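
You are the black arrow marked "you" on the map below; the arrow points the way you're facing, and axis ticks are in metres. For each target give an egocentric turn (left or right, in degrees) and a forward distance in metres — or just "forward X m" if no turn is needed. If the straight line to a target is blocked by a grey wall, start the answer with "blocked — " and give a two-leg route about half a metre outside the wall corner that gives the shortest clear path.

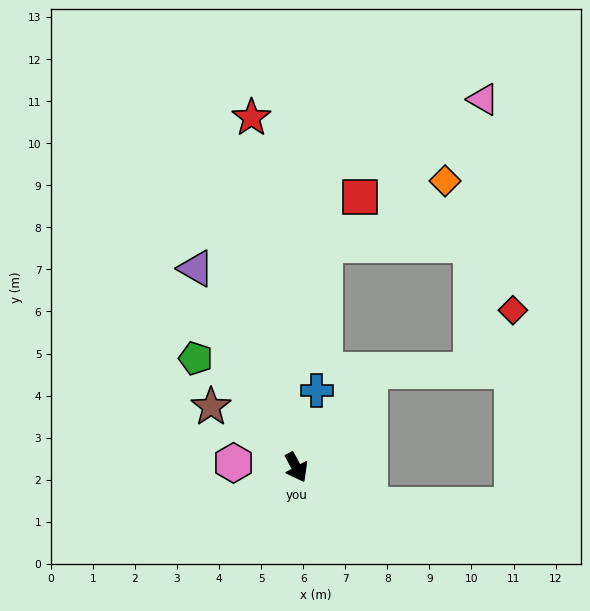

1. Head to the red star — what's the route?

turn left 159°, forward 8.4 m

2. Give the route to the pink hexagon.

turn right 122°, forward 1.5 m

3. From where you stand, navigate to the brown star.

turn right 154°, forward 2.5 m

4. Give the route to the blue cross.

turn left 137°, forward 1.9 m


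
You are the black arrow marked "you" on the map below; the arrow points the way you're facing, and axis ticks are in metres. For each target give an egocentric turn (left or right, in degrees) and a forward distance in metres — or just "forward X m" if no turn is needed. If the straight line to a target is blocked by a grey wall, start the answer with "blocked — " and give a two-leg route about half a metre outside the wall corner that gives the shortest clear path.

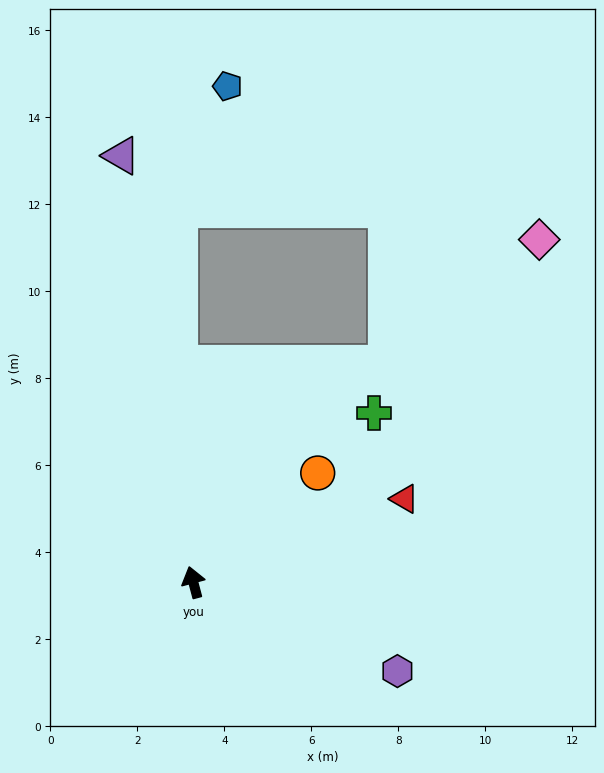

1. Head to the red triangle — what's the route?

turn right 83°, forward 5.2 m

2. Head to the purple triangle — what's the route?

turn right 5°, forward 9.9 m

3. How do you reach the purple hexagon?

turn right 128°, forward 5.1 m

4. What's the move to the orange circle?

turn right 64°, forward 3.8 m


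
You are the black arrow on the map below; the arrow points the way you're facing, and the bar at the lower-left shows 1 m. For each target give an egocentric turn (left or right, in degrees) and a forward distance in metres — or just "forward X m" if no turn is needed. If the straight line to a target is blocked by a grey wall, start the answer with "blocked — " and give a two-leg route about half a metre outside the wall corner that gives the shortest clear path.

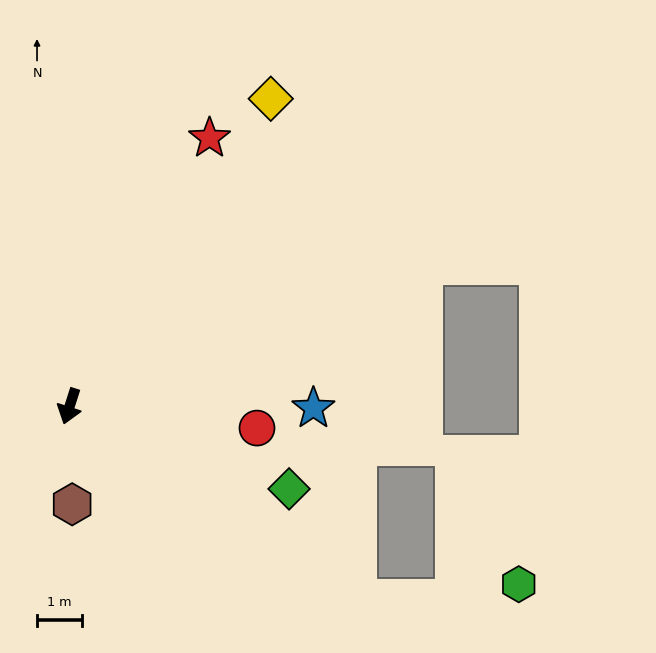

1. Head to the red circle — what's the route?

turn left 101°, forward 4.2 m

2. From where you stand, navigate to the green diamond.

turn left 87°, forward 5.2 m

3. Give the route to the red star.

turn left 170°, forward 6.8 m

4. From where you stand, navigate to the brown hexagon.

turn left 19°, forward 2.2 m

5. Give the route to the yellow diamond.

turn left 165°, forward 8.2 m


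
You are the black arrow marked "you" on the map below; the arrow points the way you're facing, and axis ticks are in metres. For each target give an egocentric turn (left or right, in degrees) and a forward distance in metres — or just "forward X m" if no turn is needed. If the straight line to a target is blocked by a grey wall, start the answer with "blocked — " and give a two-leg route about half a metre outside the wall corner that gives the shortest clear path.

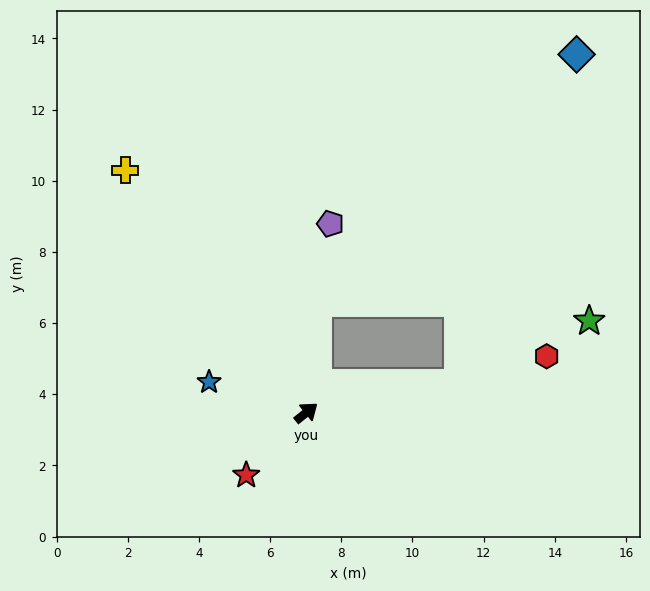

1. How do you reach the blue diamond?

blocked — turn left 46°, forward 3.1 m, then turn right 41°, forward 10.1 m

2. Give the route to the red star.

turn right 173°, forward 2.4 m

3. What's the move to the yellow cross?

turn left 88°, forward 8.5 m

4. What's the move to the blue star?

turn left 124°, forward 2.9 m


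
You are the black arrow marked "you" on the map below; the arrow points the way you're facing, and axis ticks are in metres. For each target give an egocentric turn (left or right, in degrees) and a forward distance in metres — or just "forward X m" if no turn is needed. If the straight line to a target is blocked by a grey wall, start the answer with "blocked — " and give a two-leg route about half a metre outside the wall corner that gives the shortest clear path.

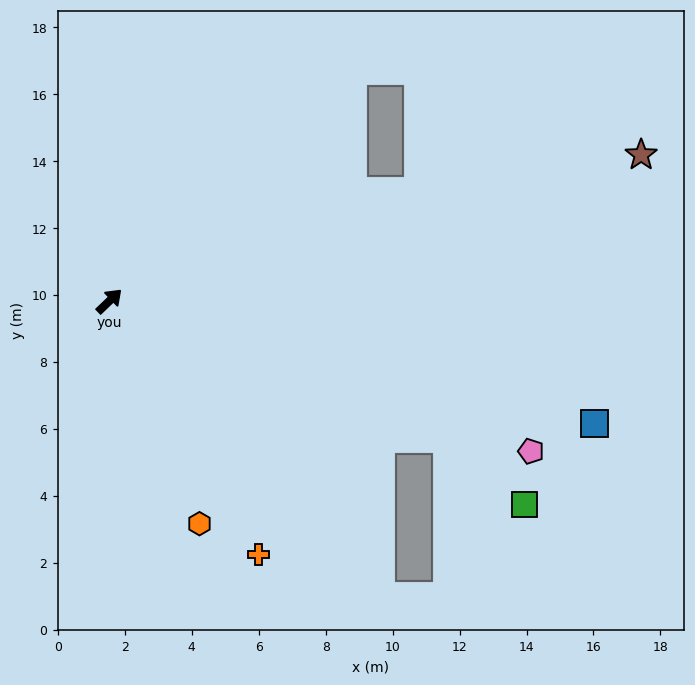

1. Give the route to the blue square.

turn right 58°, forward 15.0 m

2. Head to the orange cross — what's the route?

turn right 103°, forward 8.8 m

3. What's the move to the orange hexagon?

turn right 112°, forward 7.2 m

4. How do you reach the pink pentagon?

turn right 63°, forward 13.4 m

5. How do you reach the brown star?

turn right 28°, forward 16.5 m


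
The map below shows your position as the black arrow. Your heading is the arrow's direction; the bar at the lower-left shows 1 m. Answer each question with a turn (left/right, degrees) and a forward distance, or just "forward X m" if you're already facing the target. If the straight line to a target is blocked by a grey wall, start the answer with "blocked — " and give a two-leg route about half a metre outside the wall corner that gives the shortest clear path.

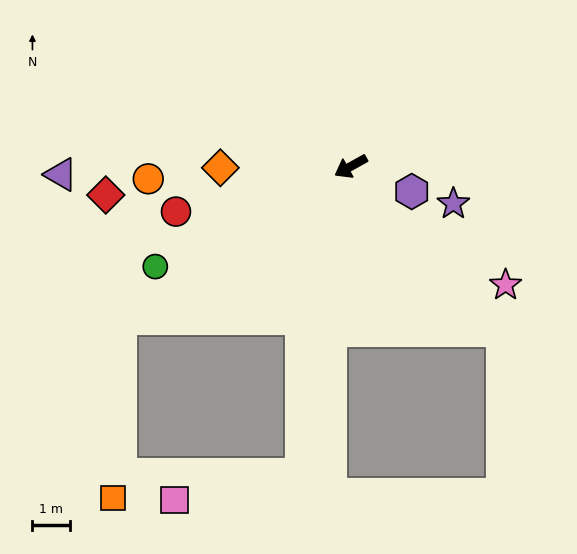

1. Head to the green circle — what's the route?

forward 5.9 m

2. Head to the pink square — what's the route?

blocked — turn left 52°, forward 8.3 m, then turn right 69°, forward 3.5 m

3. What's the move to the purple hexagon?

turn left 128°, forward 1.8 m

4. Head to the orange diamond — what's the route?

turn right 29°, forward 3.5 m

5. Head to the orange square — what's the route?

blocked — turn left 5°, forward 7.4 m, then turn left 53°, forward 4.8 m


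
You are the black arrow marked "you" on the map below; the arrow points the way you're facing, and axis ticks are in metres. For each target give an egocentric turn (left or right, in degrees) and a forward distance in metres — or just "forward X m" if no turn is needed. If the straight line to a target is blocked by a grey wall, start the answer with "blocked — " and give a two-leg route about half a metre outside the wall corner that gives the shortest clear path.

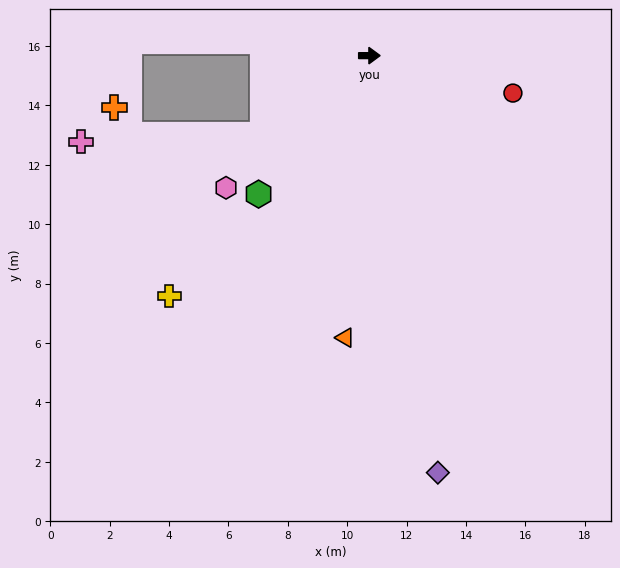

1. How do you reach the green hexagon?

turn right 129°, forward 6.0 m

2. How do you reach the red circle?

turn right 15°, forward 5.0 m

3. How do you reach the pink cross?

blocked — turn right 144°, forward 4.5 m, then turn right 34°, forward 6.1 m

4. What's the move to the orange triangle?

turn right 95°, forward 9.5 m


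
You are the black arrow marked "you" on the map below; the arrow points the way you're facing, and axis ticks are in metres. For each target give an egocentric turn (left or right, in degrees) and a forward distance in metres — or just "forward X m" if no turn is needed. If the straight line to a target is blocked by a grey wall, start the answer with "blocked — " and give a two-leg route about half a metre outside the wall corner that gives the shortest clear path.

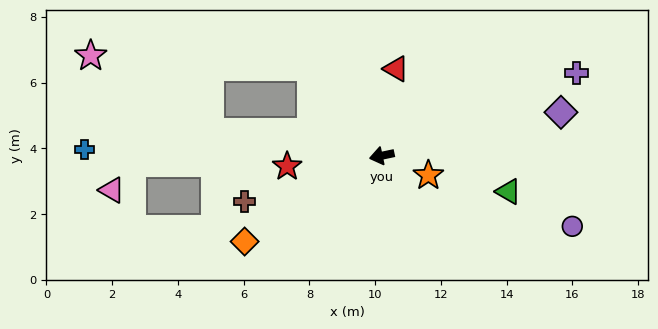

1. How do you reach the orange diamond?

turn left 20°, forward 4.9 m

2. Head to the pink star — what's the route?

blocked — turn right 20°, forward 5.3 m, then turn right 25°, forward 4.3 m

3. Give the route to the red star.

turn right 6°, forward 2.9 m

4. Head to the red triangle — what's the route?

turn right 111°, forward 2.7 m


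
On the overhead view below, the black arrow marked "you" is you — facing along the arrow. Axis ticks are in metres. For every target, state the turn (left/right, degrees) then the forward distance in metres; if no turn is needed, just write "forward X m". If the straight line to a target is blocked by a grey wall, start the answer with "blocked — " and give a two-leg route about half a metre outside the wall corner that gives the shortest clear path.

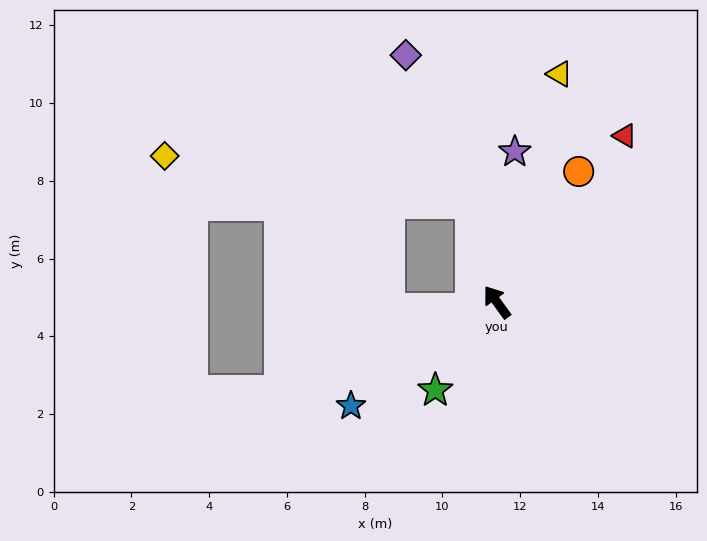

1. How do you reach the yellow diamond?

blocked — turn right 22°, forward 2.6 m, then turn left 67°, forward 8.0 m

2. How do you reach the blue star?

turn left 89°, forward 4.6 m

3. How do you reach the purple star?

turn right 43°, forward 3.9 m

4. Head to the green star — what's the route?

turn left 109°, forward 2.8 m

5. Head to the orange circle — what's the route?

turn right 68°, forward 4.0 m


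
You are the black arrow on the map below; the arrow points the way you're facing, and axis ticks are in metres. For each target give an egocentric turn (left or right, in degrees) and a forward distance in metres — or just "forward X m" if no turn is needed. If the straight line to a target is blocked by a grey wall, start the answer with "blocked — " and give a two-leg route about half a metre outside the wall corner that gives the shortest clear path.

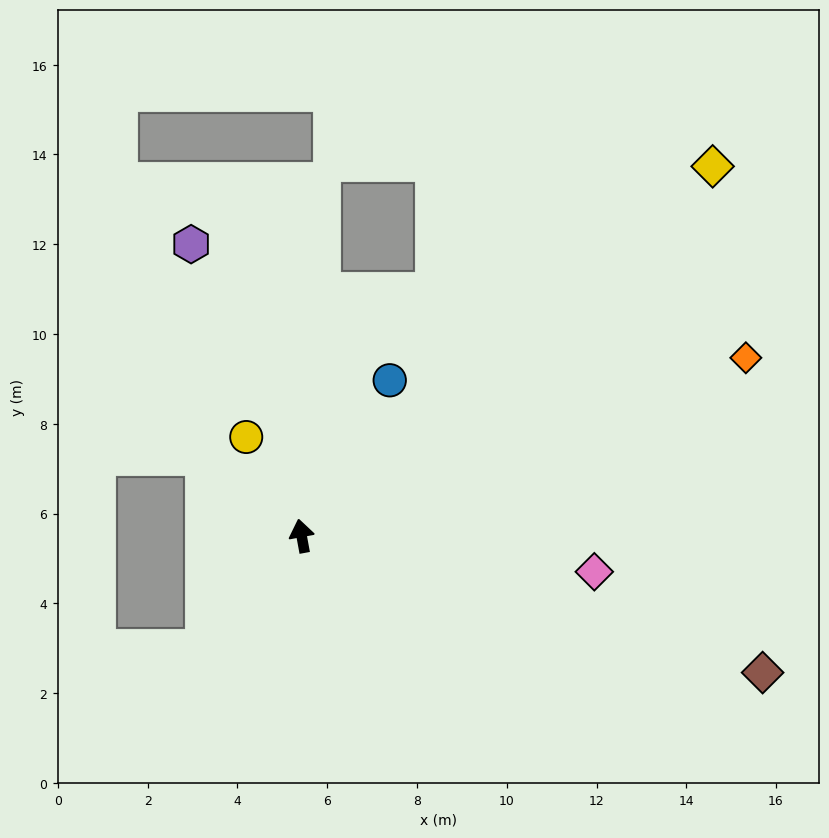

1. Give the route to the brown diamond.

turn right 117°, forward 10.7 m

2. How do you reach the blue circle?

turn right 40°, forward 4.0 m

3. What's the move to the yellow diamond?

turn right 58°, forward 12.3 m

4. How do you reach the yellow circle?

turn left 19°, forward 2.5 m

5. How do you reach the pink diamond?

turn right 107°, forward 6.6 m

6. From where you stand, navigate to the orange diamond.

turn right 79°, forward 10.7 m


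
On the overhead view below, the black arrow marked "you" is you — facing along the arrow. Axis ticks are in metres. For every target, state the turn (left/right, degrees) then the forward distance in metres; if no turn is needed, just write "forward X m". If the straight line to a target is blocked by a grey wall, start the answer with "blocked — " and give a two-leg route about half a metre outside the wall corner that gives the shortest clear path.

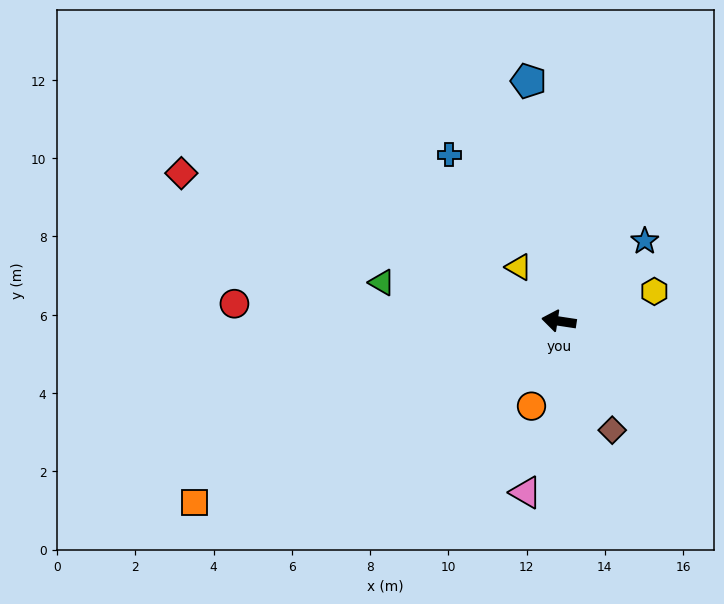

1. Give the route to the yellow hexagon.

turn right 154°, forward 2.6 m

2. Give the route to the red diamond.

turn right 13°, forward 10.4 m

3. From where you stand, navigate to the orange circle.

turn left 81°, forward 2.3 m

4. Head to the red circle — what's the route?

turn left 6°, forward 8.3 m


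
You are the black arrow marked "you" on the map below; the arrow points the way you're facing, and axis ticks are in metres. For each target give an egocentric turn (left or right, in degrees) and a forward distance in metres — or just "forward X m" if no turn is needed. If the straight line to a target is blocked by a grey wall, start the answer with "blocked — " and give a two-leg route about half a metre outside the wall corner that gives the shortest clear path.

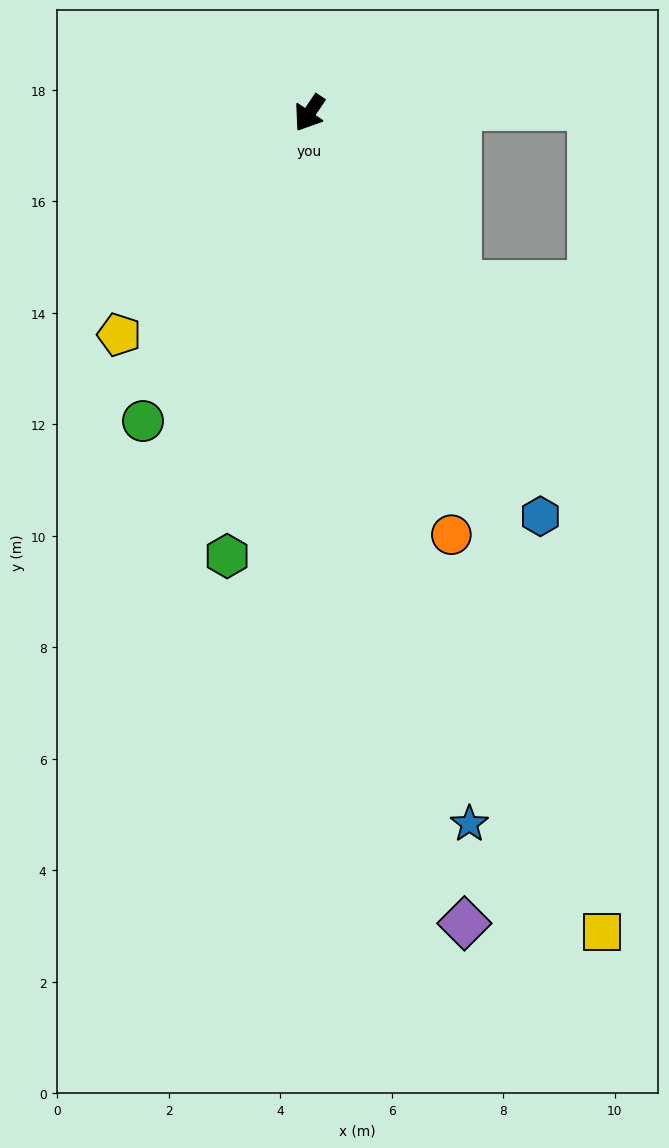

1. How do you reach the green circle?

turn left 6°, forward 6.3 m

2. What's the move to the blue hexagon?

turn left 64°, forward 8.3 m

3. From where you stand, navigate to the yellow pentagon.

turn right 7°, forward 5.2 m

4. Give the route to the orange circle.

turn left 53°, forward 8.0 m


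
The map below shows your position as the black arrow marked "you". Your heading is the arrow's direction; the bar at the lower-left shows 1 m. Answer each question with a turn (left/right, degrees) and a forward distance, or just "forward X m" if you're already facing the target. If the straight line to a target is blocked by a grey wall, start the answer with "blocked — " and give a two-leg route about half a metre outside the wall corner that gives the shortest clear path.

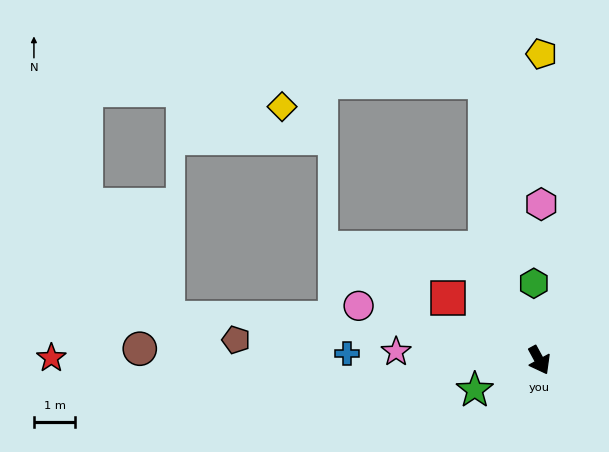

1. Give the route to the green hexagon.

turn left 156°, forward 1.9 m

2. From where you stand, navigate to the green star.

turn right 94°, forward 1.7 m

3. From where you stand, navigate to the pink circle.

turn right 135°, forward 4.6 m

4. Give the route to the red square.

turn right 153°, forward 2.7 m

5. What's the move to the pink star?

turn right 122°, forward 3.5 m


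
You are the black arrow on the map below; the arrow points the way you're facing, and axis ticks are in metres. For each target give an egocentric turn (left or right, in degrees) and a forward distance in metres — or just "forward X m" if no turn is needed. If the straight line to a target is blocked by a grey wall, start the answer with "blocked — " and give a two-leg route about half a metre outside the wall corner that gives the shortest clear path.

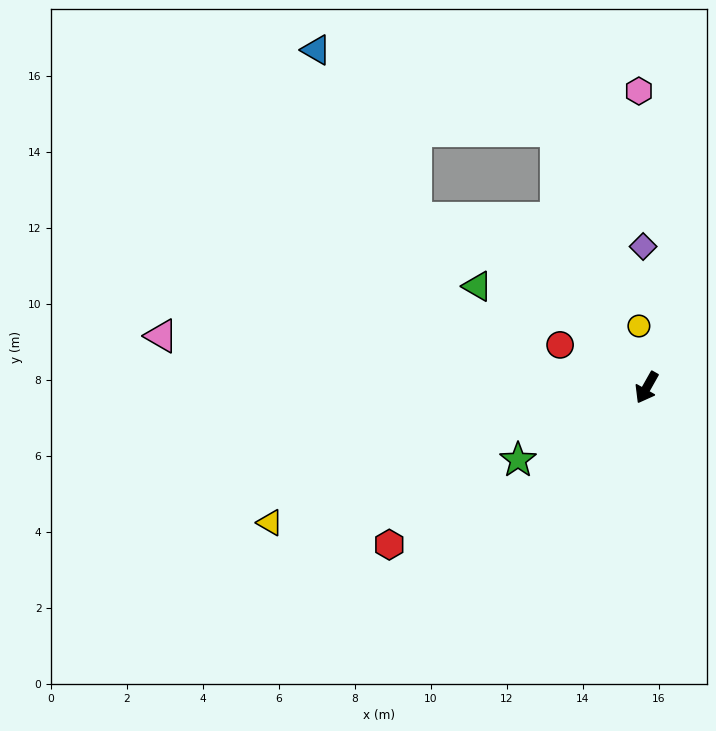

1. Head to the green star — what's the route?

turn right 31°, forward 3.9 m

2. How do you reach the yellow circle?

turn right 143°, forward 1.6 m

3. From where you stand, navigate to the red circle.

turn right 87°, forward 2.5 m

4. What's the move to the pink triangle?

turn right 67°, forward 12.8 m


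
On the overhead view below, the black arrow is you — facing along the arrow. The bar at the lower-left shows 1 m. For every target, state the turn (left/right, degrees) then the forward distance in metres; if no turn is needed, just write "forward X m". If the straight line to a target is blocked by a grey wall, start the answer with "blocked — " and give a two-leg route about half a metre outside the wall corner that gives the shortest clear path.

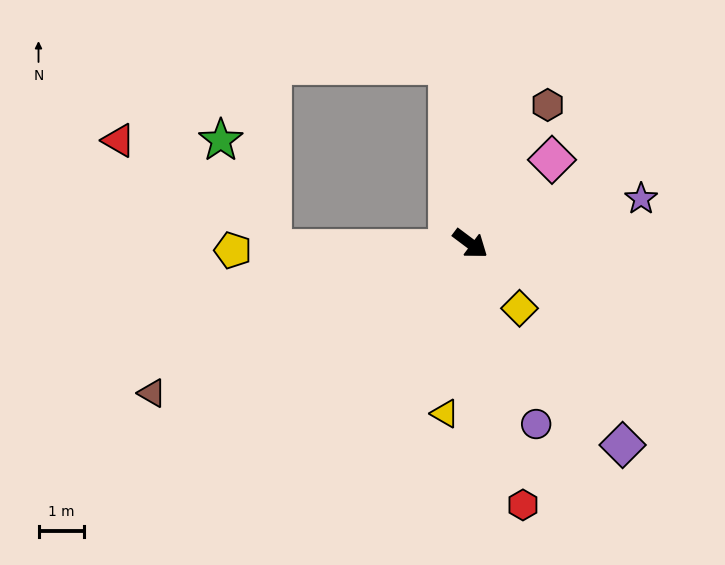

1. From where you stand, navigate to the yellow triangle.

turn right 62°, forward 3.8 m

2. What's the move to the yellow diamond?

turn right 16°, forward 1.8 m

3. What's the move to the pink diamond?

turn left 83°, forward 2.6 m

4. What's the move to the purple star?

turn left 52°, forward 3.9 m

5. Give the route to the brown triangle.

turn right 118°, forward 7.7 m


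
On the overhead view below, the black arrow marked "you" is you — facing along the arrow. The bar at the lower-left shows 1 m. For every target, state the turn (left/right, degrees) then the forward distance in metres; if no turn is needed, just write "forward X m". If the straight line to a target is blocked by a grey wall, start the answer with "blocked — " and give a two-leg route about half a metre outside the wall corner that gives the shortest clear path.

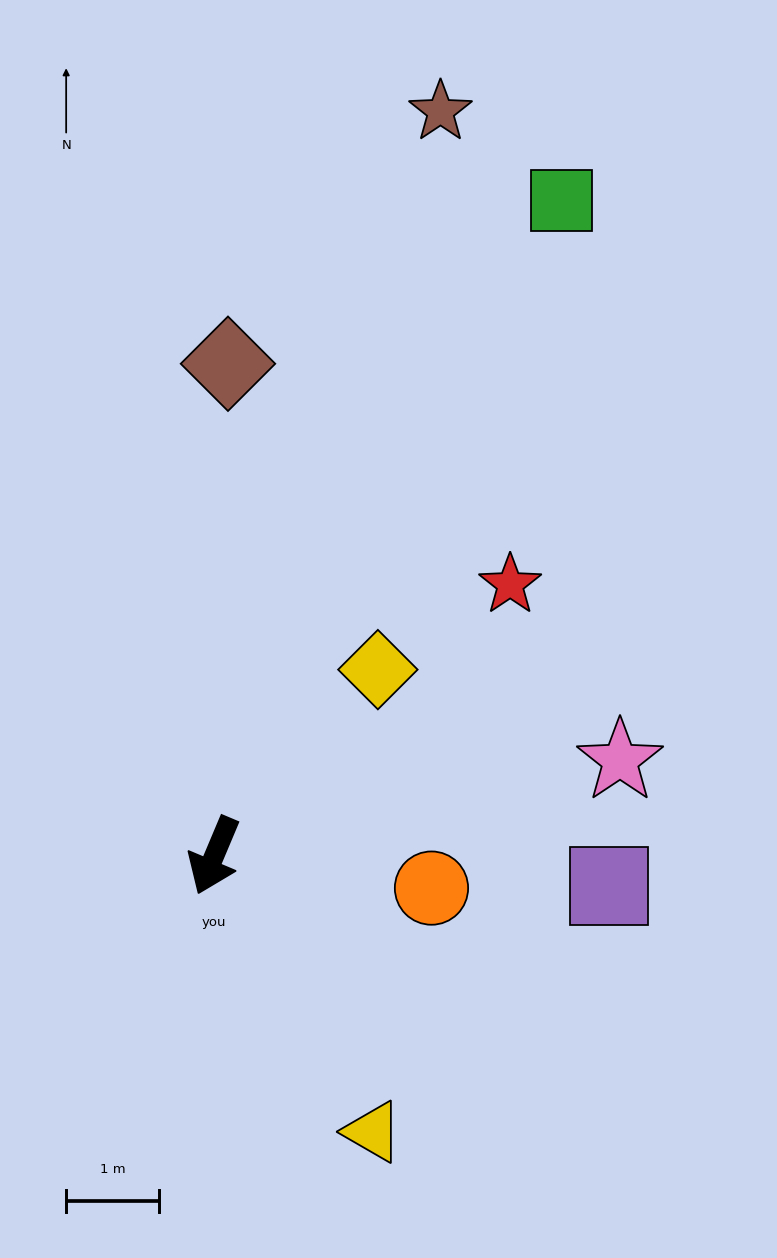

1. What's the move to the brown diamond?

turn right 159°, forward 5.3 m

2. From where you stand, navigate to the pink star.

turn left 126°, forward 4.5 m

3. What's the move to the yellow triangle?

turn left 53°, forward 3.4 m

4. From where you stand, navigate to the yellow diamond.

turn left 162°, forward 2.7 m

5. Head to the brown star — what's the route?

turn right 174°, forward 8.4 m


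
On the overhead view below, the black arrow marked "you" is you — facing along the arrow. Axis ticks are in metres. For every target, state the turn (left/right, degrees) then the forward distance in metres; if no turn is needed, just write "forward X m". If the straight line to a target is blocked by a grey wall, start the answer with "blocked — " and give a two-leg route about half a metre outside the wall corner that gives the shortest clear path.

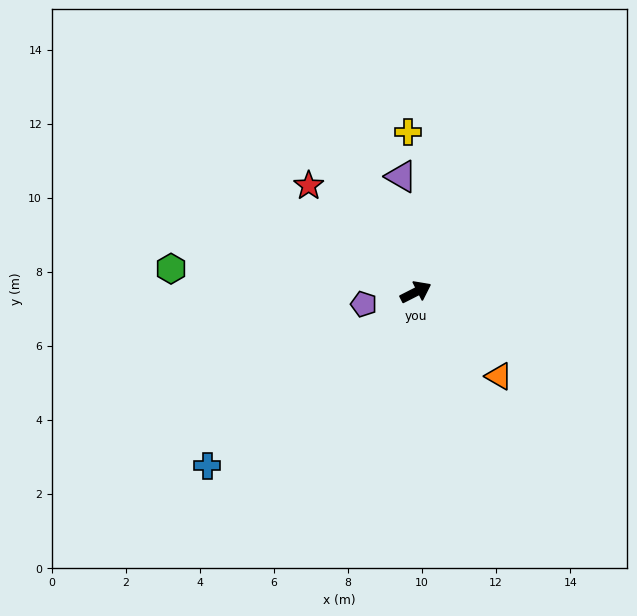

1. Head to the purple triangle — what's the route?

turn left 70°, forward 3.1 m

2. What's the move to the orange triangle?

turn right 72°, forward 3.2 m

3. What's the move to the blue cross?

turn right 167°, forward 7.3 m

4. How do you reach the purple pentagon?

turn left 166°, forward 1.4 m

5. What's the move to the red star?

turn left 108°, forward 4.1 m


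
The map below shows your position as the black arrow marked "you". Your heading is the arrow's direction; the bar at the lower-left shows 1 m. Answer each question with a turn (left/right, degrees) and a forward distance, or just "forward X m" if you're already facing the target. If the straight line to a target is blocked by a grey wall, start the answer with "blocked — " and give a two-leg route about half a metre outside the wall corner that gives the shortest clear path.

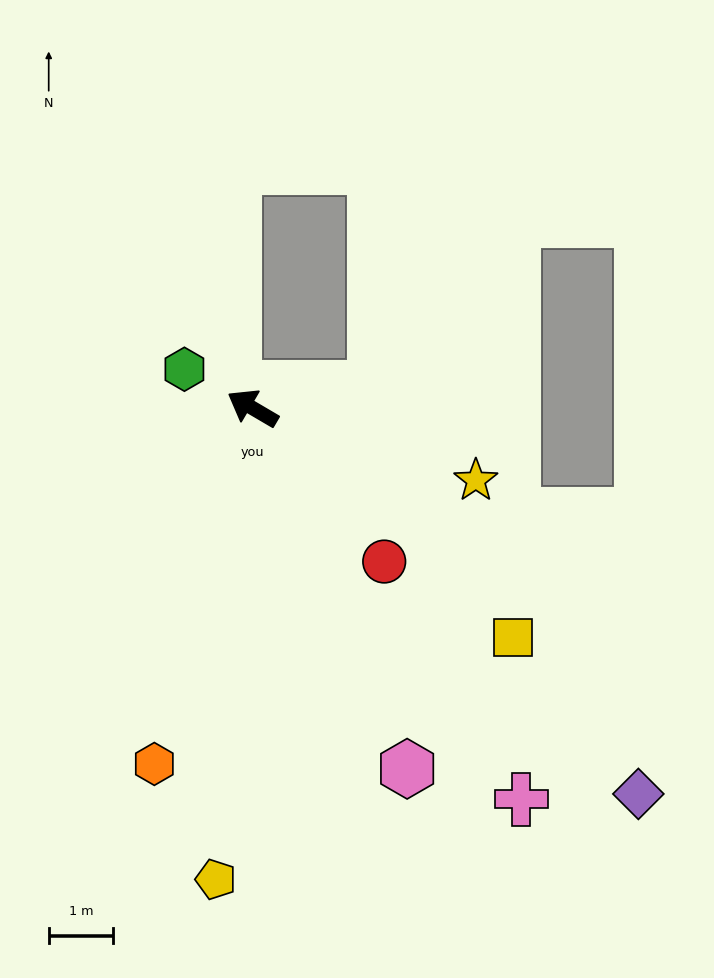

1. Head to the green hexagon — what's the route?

forward 1.2 m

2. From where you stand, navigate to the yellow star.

turn right 168°, forward 3.7 m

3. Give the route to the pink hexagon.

turn left 144°, forward 6.1 m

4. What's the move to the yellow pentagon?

turn left 116°, forward 7.4 m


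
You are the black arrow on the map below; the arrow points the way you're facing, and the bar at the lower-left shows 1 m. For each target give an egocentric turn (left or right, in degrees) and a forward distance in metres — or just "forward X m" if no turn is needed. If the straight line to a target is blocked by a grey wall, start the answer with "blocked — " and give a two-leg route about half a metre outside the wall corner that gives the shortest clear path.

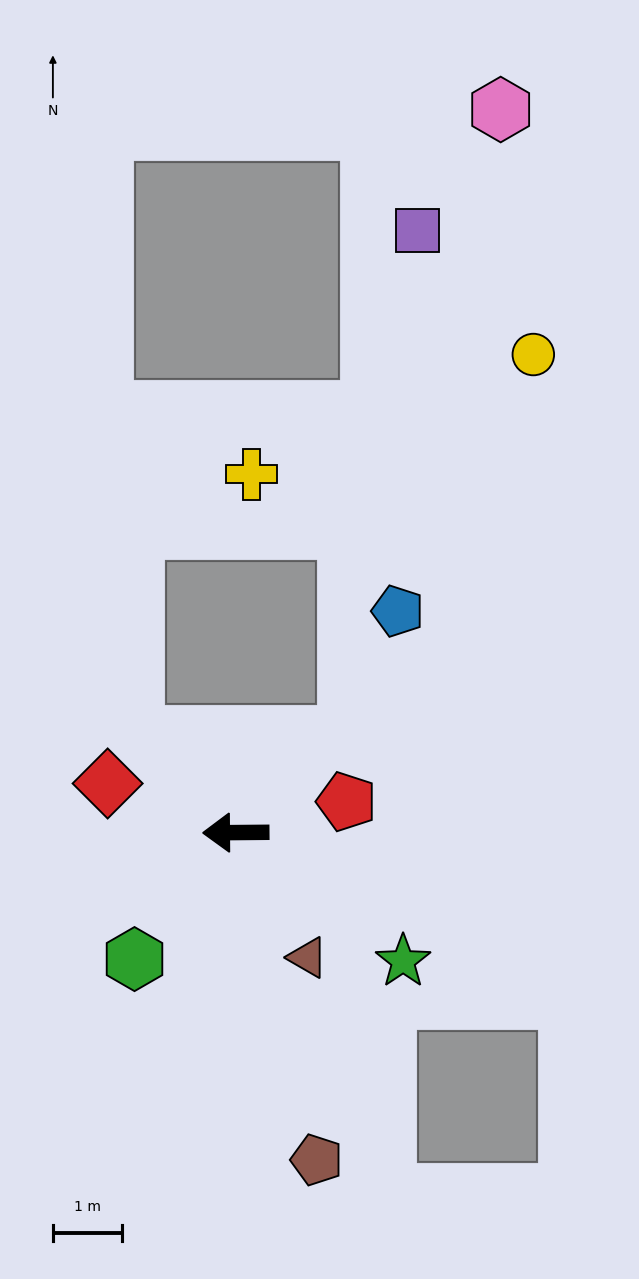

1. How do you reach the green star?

turn left 142°, forward 3.0 m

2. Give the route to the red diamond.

turn right 21°, forward 2.0 m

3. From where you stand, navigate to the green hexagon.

turn left 51°, forward 2.3 m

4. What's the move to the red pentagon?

turn right 165°, forward 1.7 m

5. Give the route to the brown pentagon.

turn left 103°, forward 4.8 m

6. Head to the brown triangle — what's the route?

turn left 119°, forward 2.1 m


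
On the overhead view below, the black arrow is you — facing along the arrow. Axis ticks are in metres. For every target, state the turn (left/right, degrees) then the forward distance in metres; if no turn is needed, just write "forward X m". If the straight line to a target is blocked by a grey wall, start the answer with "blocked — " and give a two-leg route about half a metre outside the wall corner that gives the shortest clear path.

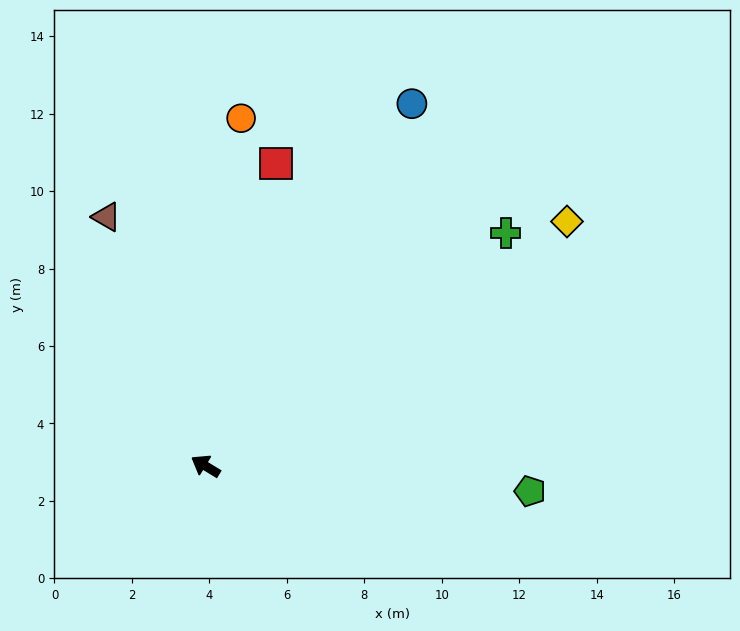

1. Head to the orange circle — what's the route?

turn right 65°, forward 9.0 m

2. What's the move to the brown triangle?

turn right 37°, forward 6.9 m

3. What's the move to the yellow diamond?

turn right 115°, forward 11.3 m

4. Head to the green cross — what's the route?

turn right 111°, forward 9.8 m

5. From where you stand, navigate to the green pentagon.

turn right 153°, forward 8.4 m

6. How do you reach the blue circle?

turn right 88°, forward 10.8 m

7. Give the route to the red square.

turn right 72°, forward 8.0 m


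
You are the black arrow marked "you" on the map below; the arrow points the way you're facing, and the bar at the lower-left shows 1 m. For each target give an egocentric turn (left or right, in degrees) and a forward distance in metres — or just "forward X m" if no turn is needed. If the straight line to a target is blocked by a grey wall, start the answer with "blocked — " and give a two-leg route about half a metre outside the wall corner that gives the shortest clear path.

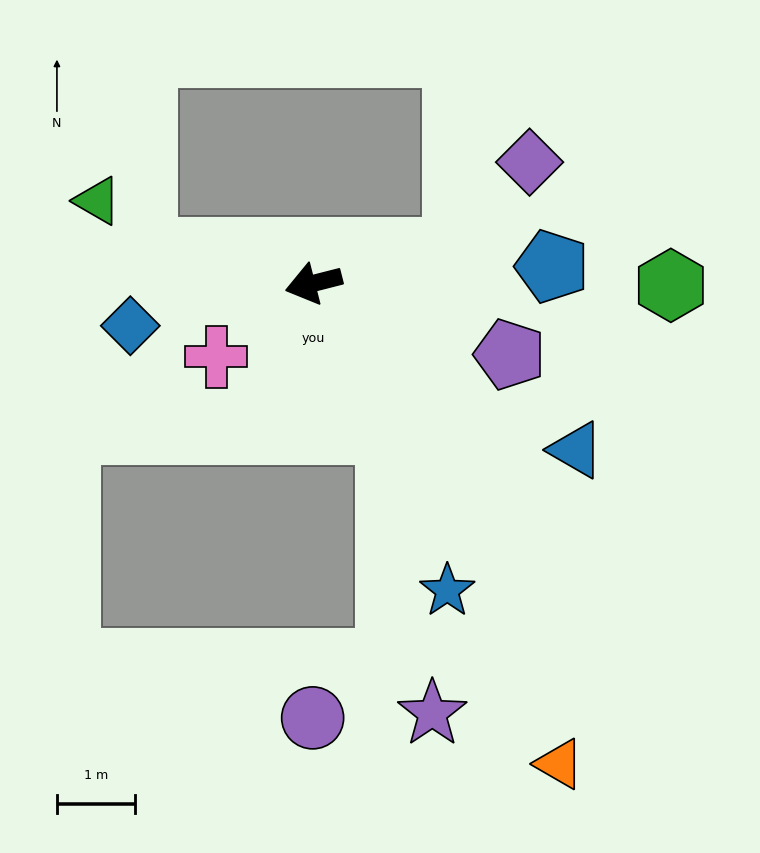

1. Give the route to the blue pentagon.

turn left 170°, forward 3.1 m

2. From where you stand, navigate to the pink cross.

turn left 23°, forward 1.6 m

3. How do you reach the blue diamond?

forward 2.4 m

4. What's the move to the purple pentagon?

turn left 146°, forward 2.7 m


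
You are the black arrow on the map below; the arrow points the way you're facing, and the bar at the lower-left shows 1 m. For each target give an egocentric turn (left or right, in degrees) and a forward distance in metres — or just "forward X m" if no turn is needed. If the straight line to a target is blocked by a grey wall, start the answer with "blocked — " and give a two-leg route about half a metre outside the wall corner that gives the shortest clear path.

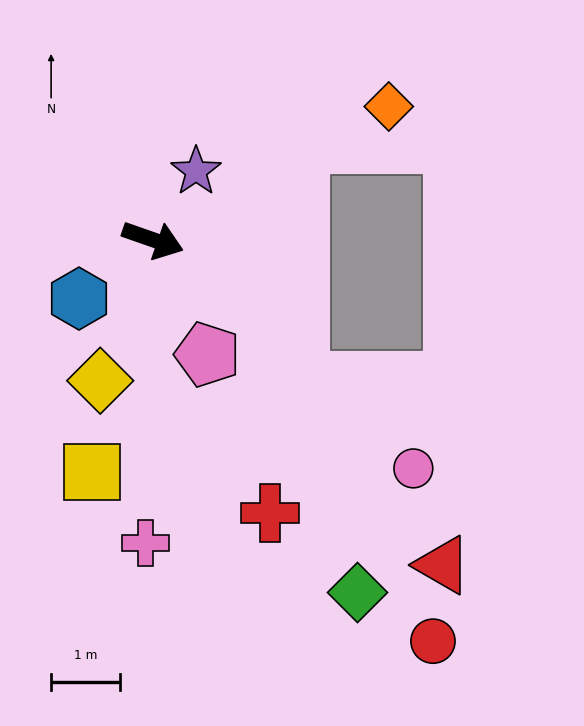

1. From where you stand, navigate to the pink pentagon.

turn right 45°, forward 1.8 m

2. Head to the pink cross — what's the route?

turn right 72°, forward 4.4 m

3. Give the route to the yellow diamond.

turn right 91°, forward 2.2 m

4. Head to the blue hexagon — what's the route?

turn right 122°, forward 1.4 m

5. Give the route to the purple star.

turn left 77°, forward 1.2 m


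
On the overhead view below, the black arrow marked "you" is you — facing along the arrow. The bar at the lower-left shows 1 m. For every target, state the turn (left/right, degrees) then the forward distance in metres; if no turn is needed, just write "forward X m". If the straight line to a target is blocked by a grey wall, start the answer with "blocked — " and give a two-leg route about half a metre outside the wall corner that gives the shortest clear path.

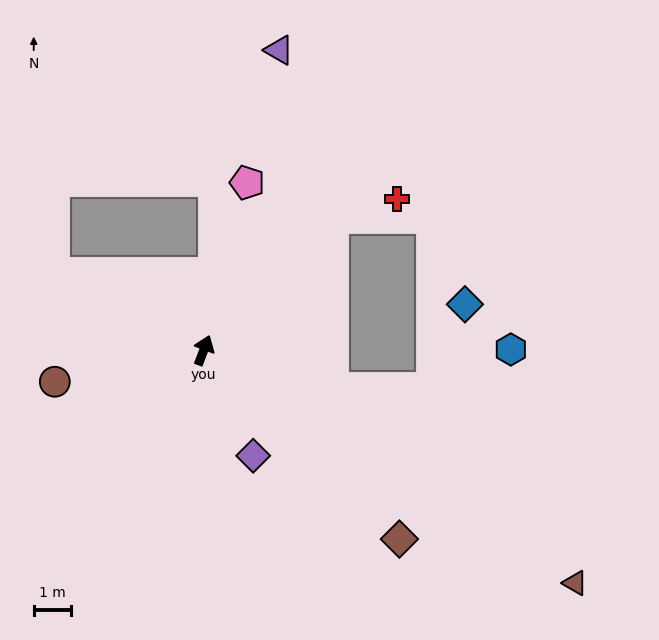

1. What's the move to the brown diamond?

turn right 113°, forward 7.2 m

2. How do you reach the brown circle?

turn left 123°, forward 4.0 m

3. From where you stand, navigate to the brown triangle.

turn right 101°, forward 11.6 m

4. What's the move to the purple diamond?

turn right 134°, forward 3.1 m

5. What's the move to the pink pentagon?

turn left 6°, forward 4.6 m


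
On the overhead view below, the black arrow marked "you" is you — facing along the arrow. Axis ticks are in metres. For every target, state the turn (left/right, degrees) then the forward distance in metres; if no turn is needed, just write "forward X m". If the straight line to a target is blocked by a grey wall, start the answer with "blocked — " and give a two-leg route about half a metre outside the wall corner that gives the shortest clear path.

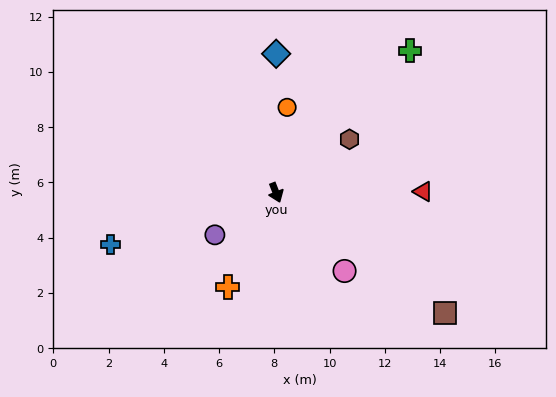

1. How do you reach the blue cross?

turn right 94°, forward 6.3 m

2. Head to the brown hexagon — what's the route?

turn left 105°, forward 3.3 m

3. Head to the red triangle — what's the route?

turn left 69°, forward 5.3 m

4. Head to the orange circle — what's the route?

turn left 151°, forward 3.1 m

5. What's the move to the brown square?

turn left 33°, forward 7.5 m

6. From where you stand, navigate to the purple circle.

turn right 77°, forward 2.7 m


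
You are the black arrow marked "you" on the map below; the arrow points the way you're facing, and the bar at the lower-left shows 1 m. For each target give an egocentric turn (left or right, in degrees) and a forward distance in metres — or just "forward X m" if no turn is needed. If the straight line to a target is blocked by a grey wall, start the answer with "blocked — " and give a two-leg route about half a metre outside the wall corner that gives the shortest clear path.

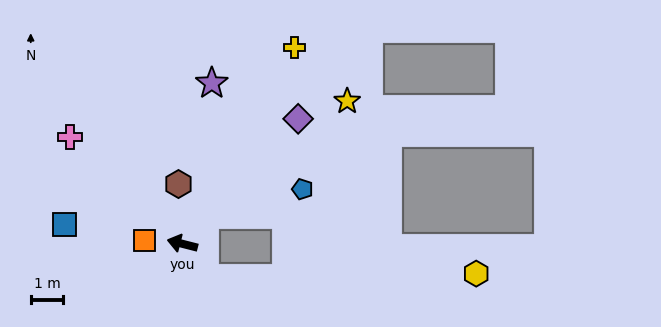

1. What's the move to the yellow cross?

turn right 105°, forward 6.9 m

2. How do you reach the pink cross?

turn right 29°, forward 4.7 m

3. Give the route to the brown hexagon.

turn right 72°, forward 1.8 m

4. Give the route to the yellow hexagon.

blocked — turn left 138°, forward 1.2 m, then turn left 57°, forward 8.3 m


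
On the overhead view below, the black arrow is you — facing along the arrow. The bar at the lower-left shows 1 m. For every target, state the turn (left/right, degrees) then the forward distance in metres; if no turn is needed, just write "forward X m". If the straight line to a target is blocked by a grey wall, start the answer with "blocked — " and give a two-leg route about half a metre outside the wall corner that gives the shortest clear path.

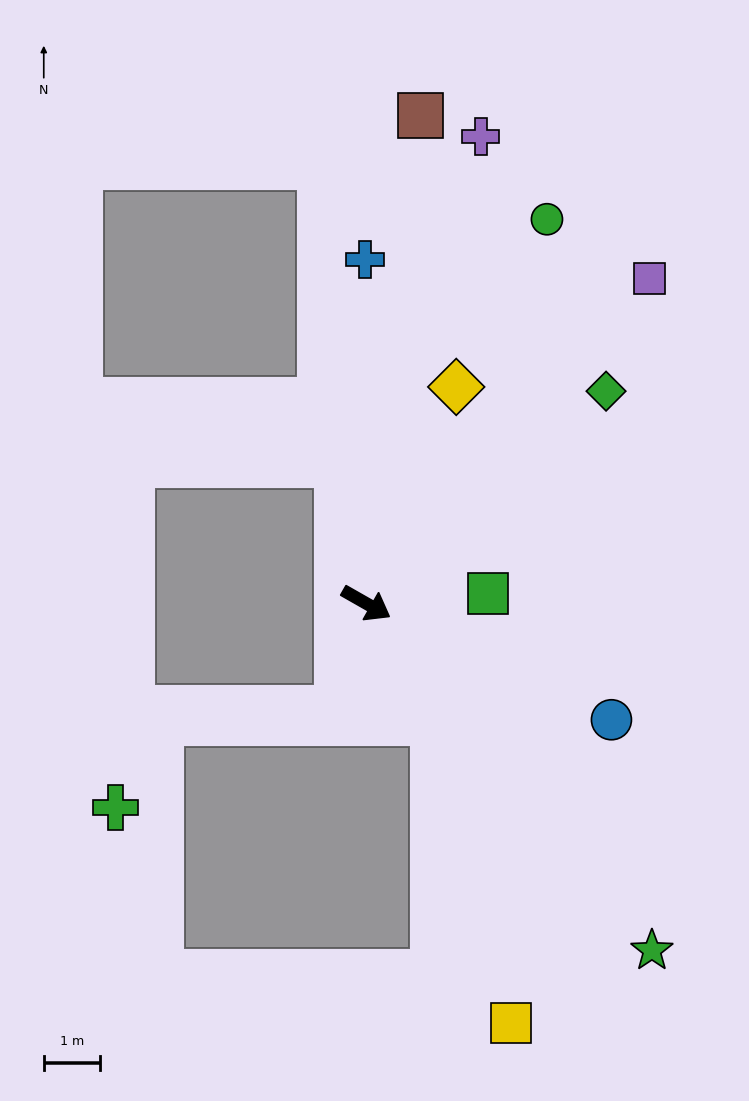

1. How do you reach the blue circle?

turn left 4°, forward 4.8 m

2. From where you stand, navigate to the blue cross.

turn left 120°, forward 6.1 m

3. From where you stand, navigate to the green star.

turn right 21°, forward 8.0 m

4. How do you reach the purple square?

turn left 79°, forward 7.7 m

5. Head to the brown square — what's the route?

turn left 113°, forward 8.8 m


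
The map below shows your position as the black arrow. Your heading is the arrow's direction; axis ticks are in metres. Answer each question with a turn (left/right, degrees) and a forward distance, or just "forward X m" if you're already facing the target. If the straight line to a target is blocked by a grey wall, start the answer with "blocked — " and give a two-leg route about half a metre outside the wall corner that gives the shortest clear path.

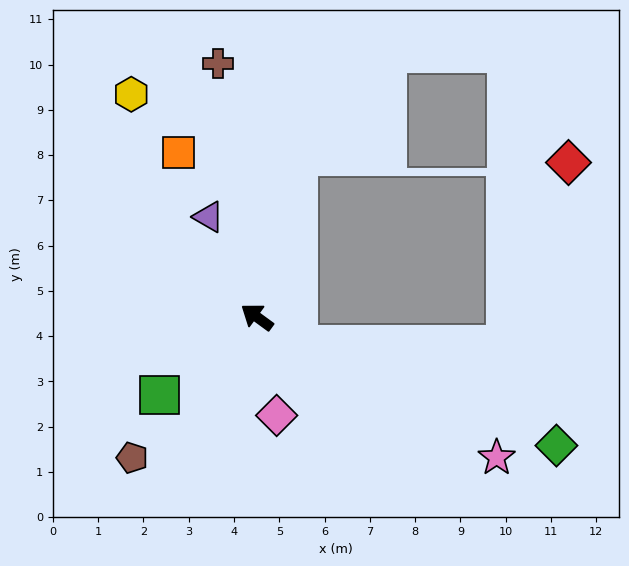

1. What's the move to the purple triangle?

turn right 28°, forward 2.5 m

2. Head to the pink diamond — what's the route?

turn left 137°, forward 2.2 m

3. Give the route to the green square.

turn left 75°, forward 2.8 m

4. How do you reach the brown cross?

turn right 45°, forward 5.7 m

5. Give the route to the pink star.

turn right 174°, forward 6.1 m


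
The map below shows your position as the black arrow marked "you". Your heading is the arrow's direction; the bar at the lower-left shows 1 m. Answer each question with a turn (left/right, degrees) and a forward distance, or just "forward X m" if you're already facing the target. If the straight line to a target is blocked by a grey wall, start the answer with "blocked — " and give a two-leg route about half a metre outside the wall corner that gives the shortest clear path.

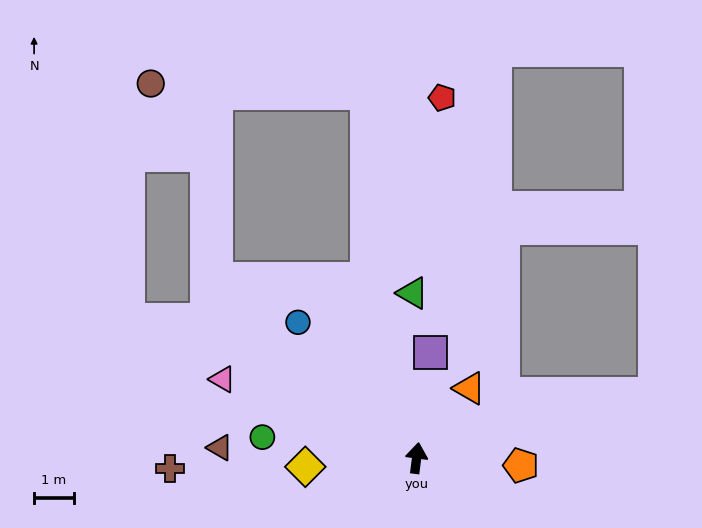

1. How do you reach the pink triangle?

turn left 75°, forward 5.3 m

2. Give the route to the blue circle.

turn left 48°, forward 4.6 m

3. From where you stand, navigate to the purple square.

forward 2.7 m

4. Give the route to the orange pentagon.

turn right 87°, forward 2.6 m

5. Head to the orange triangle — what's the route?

turn right 30°, forward 2.2 m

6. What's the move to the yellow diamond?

turn left 102°, forward 2.8 m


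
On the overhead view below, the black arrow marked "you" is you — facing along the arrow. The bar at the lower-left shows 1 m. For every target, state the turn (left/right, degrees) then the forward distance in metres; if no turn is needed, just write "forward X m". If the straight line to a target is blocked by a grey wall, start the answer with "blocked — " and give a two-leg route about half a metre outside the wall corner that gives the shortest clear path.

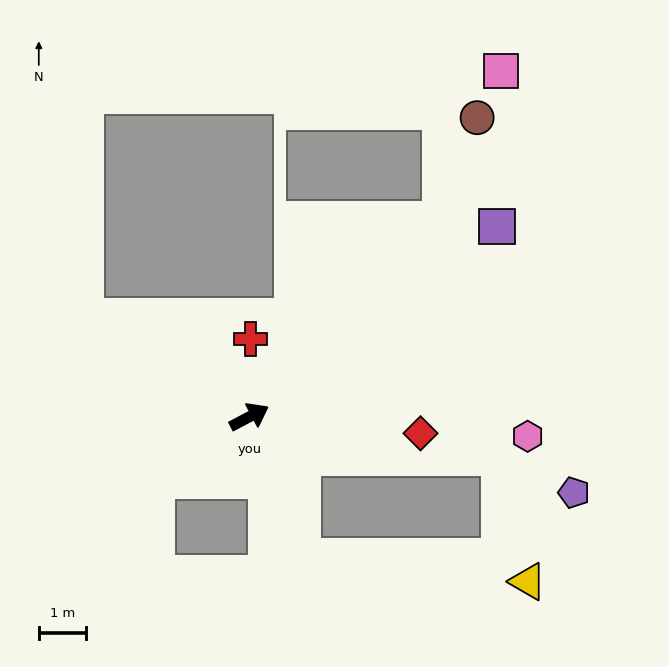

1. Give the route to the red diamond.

turn right 33°, forward 3.6 m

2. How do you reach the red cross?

turn left 61°, forward 1.6 m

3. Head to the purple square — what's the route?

turn left 10°, forward 6.6 m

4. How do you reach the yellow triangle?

blocked — turn right 98°, forward 3.2 m, then turn left 64°, forward 4.8 m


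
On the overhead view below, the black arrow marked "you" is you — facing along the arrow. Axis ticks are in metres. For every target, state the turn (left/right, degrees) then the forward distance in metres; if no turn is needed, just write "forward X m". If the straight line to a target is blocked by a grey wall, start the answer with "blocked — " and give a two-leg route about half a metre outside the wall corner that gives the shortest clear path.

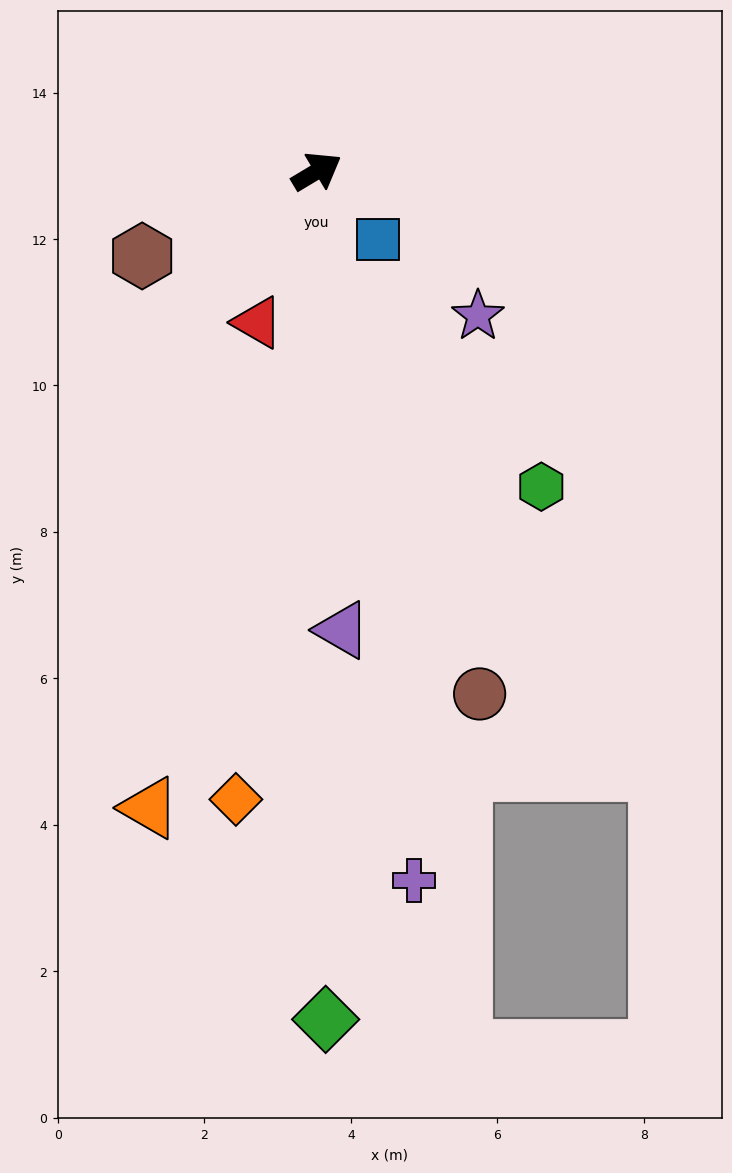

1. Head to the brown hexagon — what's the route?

turn left 175°, forward 2.6 m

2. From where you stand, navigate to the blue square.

turn right 79°, forward 1.3 m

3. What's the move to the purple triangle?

turn right 118°, forward 6.3 m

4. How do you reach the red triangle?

turn right 142°, forward 2.2 m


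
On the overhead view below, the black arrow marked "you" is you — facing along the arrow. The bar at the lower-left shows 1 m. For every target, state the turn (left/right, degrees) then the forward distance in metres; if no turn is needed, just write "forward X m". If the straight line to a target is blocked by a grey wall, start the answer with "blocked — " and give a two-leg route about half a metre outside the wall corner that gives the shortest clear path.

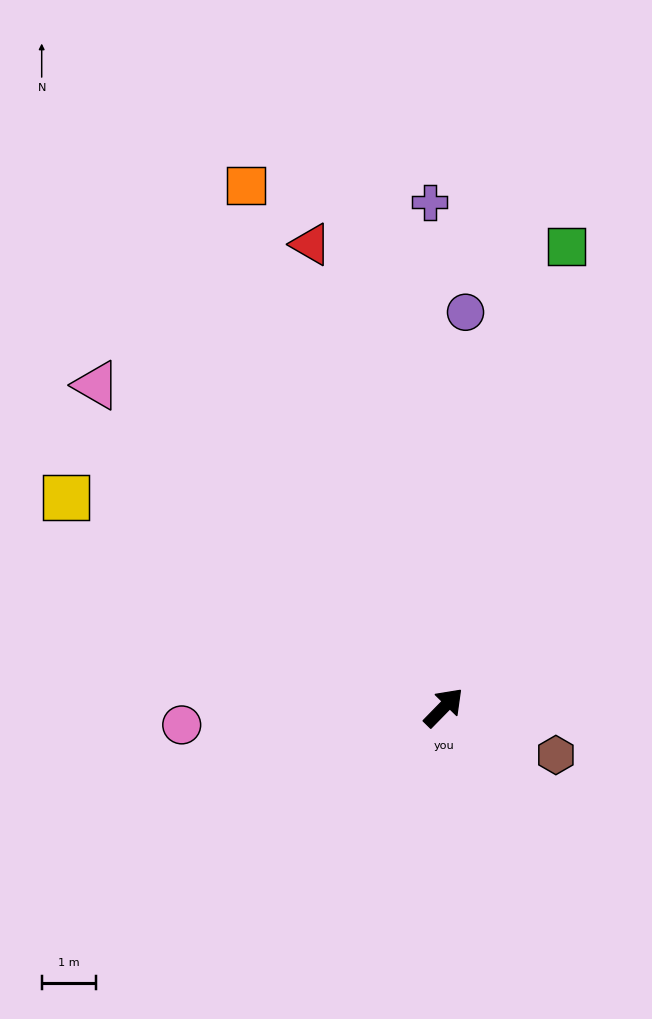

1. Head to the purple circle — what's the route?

turn left 41°, forward 7.3 m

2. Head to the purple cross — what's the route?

turn left 46°, forward 9.3 m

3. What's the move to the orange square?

turn left 65°, forward 10.2 m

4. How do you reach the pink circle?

turn left 138°, forward 4.8 m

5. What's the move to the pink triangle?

turn left 91°, forward 8.7 m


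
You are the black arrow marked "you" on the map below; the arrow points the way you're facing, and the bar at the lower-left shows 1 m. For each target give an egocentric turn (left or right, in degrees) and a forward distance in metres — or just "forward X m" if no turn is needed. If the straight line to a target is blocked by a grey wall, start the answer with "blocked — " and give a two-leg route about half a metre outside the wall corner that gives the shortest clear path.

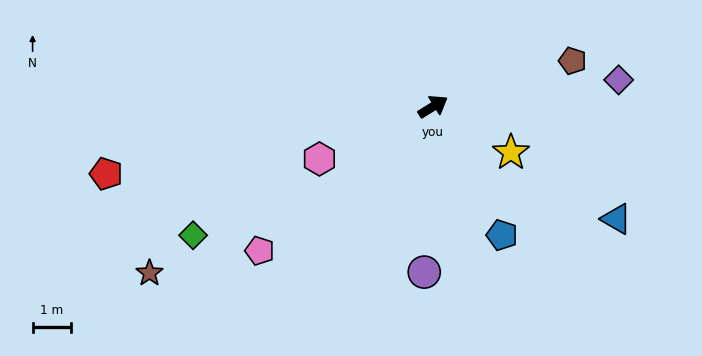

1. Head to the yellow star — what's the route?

turn right 62°, forward 2.4 m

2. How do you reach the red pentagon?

turn left 160°, forward 8.7 m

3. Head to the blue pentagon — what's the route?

turn right 94°, forward 3.8 m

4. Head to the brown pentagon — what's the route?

turn right 14°, forward 3.8 m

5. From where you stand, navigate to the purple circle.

turn right 125°, forward 4.3 m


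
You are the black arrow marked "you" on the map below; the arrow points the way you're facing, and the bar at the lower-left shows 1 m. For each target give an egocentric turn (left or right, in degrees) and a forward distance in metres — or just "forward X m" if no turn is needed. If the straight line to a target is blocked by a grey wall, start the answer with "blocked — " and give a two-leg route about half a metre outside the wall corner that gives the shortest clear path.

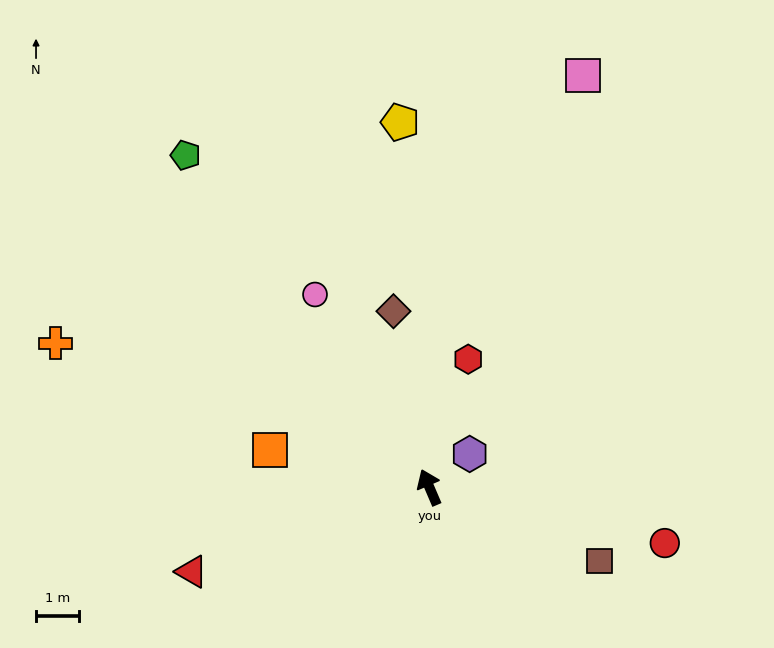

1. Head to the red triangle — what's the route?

turn left 86°, forward 5.9 m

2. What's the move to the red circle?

turn right 127°, forward 5.7 m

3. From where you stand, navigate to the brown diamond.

turn right 12°, forward 4.2 m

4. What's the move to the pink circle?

turn left 8°, forward 5.3 m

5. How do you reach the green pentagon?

turn left 13°, forward 9.7 m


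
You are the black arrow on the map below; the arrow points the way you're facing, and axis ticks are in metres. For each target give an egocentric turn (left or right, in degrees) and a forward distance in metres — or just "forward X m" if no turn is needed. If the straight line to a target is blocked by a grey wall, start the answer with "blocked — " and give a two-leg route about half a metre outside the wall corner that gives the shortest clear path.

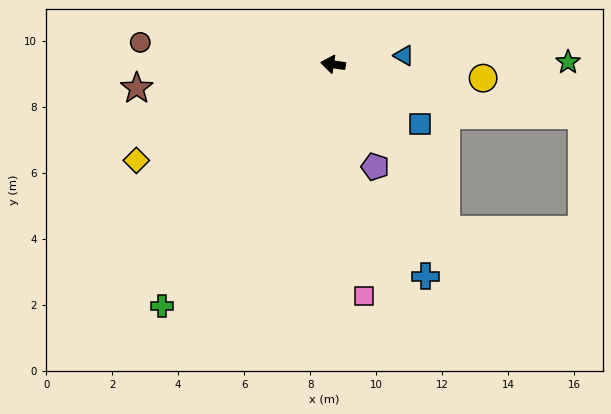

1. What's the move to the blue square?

turn left 154°, forward 3.2 m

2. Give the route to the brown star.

turn left 15°, forward 6.0 m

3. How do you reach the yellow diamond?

turn left 34°, forward 6.6 m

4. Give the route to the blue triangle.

turn right 165°, forward 2.2 m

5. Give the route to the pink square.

turn left 106°, forward 7.1 m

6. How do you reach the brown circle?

forward 5.9 m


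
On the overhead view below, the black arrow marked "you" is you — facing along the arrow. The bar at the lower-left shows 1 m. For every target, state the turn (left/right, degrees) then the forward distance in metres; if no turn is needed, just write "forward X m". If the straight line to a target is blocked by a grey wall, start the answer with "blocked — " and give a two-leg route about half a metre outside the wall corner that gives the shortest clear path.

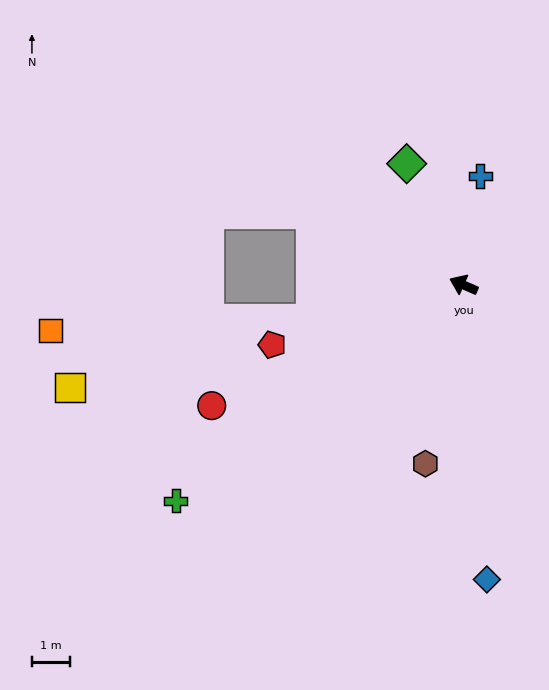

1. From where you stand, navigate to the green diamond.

turn right 41°, forward 3.5 m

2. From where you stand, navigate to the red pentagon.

turn left 41°, forward 5.2 m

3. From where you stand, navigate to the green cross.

turn left 61°, forward 9.4 m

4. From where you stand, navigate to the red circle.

turn left 49°, forward 7.3 m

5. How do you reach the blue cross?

turn right 75°, forward 2.9 m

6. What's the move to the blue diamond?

turn left 118°, forward 7.7 m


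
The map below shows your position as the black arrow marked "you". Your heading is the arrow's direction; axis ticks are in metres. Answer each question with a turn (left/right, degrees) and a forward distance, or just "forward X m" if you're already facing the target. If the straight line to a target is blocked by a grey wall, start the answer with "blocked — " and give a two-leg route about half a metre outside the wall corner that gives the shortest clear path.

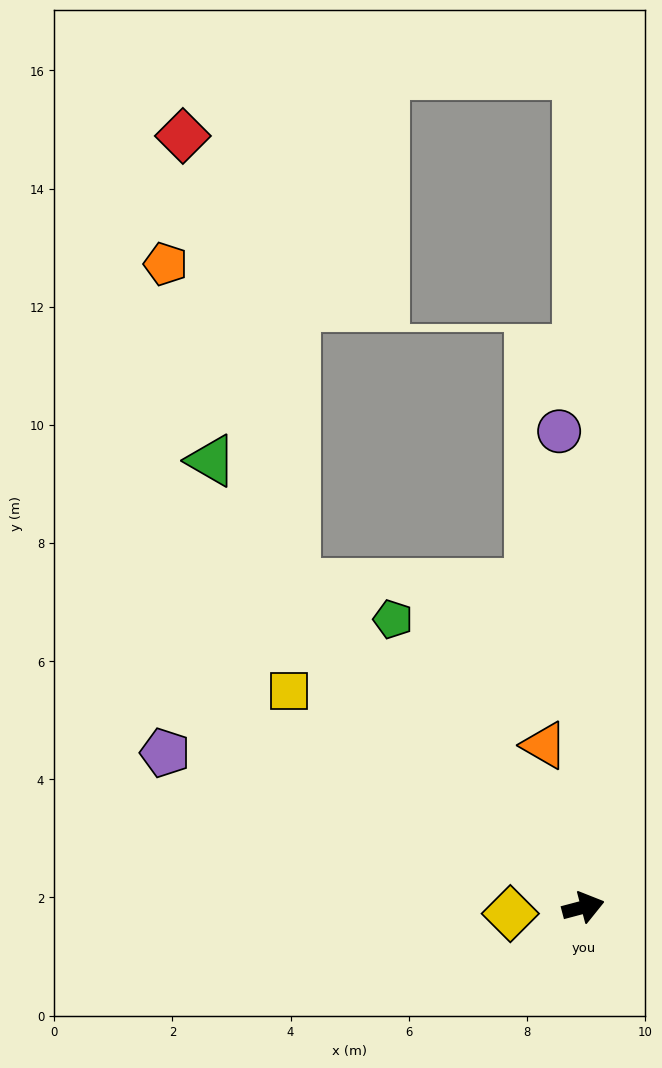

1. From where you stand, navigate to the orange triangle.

turn left 89°, forward 2.8 m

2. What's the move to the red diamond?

blocked — turn left 117°, forward 7.3 m, then turn right 28°, forward 7.8 m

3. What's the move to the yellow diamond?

turn left 170°, forward 1.2 m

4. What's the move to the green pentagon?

turn left 109°, forward 5.8 m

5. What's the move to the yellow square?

turn left 129°, forward 6.2 m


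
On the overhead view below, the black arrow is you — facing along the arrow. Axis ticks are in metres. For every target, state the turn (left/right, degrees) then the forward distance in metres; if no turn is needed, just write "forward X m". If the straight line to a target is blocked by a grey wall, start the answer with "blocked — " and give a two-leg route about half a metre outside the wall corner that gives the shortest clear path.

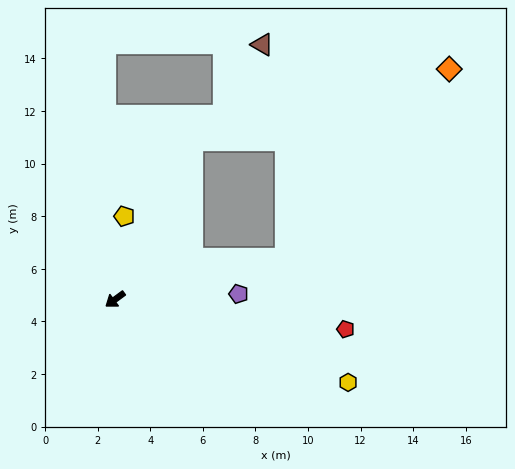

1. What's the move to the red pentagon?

turn left 136°, forward 8.8 m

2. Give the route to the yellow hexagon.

turn left 124°, forward 9.4 m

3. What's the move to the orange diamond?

blocked — turn left 157°, forward 6.7 m, then turn left 36°, forward 9.5 m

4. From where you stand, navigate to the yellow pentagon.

turn right 133°, forward 3.2 m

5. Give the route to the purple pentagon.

turn left 146°, forward 4.7 m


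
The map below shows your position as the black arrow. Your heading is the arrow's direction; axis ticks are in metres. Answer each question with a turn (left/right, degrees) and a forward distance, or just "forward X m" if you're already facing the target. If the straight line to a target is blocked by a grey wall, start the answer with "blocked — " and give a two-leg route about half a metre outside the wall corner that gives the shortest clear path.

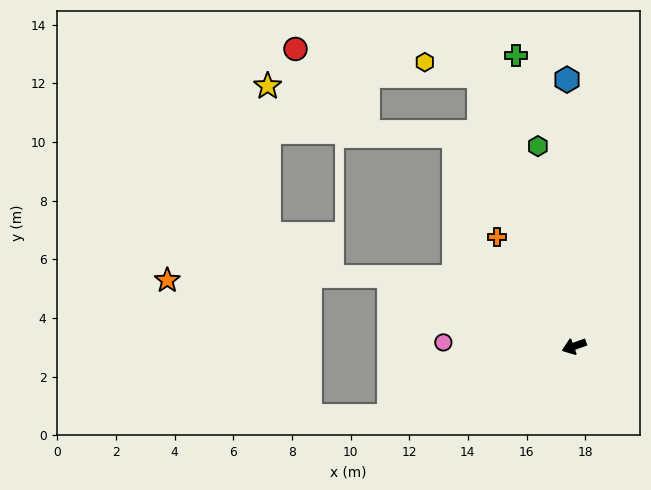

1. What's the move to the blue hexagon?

turn right 108°, forward 9.1 m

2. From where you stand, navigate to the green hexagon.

turn right 100°, forward 6.9 m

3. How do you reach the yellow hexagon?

blocked — turn right 90°, forward 9.8 m, then turn left 56°, forward 1.9 m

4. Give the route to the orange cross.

turn right 75°, forward 4.6 m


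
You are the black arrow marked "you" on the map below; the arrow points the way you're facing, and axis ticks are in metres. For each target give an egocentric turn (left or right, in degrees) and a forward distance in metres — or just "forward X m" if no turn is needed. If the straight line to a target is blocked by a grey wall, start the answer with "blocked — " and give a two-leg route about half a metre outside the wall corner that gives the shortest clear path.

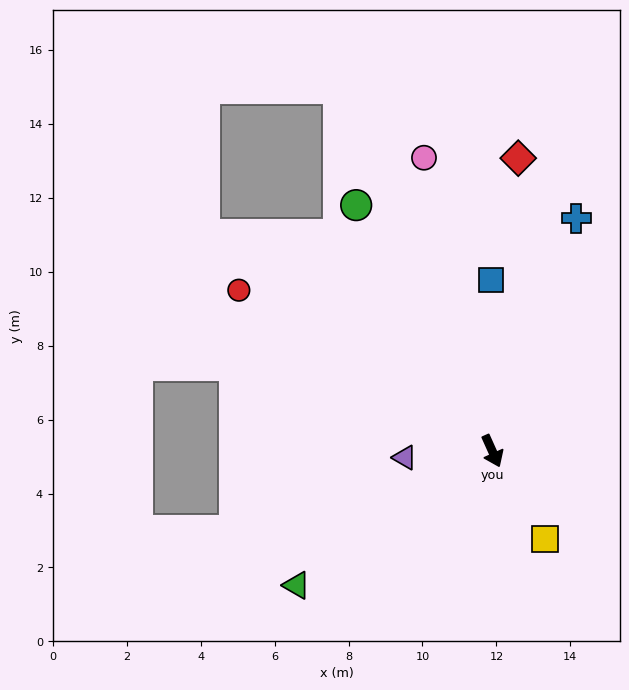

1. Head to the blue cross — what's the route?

turn left 136°, forward 6.7 m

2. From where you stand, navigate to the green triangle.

turn right 80°, forward 6.4 m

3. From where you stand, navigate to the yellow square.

turn left 7°, forward 2.8 m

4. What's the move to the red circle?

turn right 147°, forward 8.1 m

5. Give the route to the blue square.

turn left 156°, forward 4.6 m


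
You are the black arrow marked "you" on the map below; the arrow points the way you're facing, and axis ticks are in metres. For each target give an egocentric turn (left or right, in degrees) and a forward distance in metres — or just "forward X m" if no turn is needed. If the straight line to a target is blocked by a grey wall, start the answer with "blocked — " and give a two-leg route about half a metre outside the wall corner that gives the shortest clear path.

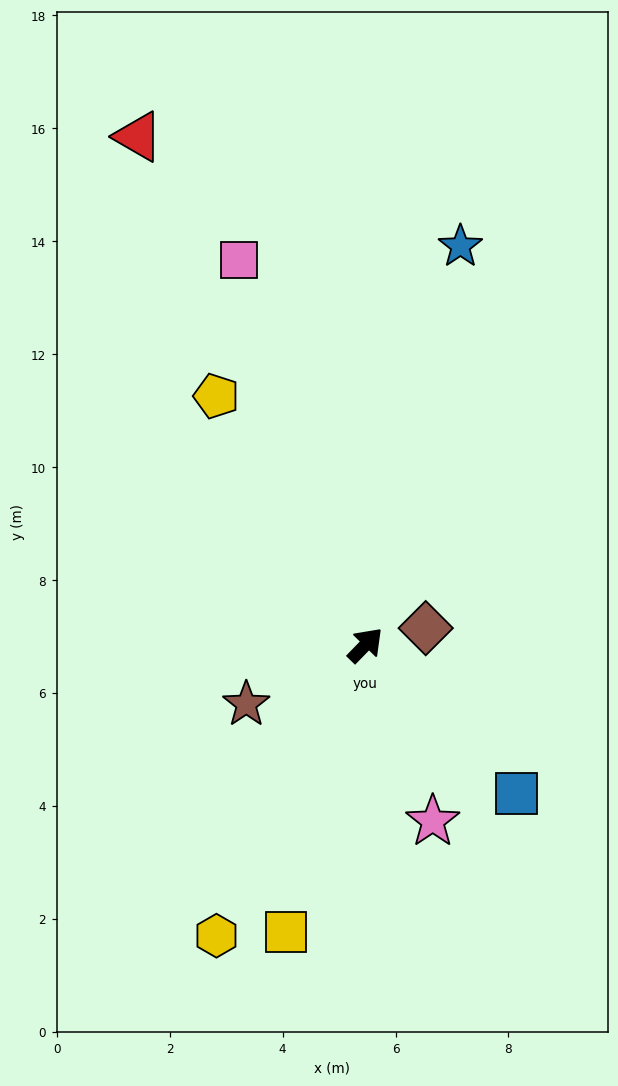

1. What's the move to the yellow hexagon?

turn right 163°, forward 5.8 m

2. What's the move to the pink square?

turn left 62°, forward 7.2 m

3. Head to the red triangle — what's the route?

turn left 68°, forward 9.9 m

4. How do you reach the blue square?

turn right 90°, forward 3.8 m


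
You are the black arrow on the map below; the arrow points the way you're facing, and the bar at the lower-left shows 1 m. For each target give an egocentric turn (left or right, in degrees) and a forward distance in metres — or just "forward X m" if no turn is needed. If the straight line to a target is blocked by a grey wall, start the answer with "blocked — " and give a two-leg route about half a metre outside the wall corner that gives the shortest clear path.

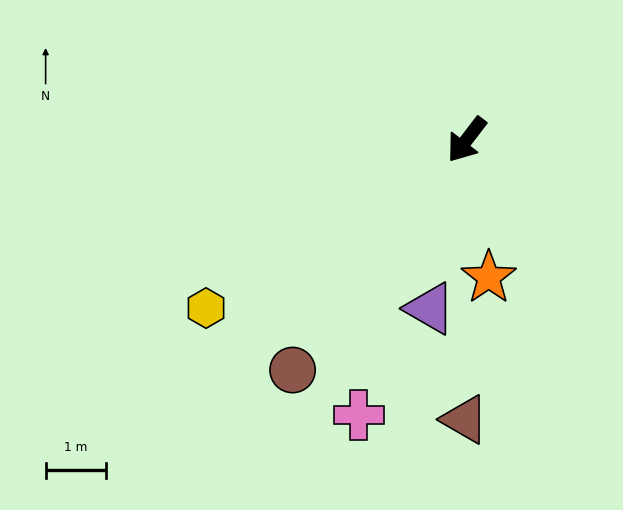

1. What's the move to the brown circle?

forward 4.8 m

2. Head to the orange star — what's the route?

turn left 47°, forward 2.3 m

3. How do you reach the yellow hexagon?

turn right 20°, forward 5.2 m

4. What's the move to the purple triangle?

turn left 25°, forward 2.9 m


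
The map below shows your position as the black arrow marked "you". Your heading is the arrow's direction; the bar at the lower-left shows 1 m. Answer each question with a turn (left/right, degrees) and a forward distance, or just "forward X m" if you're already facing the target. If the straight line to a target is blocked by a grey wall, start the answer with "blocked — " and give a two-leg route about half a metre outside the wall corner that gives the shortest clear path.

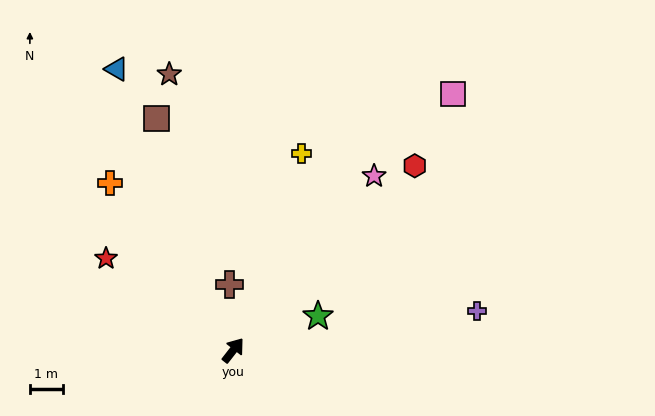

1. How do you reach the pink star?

forward 6.8 m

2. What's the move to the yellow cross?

turn left 19°, forward 6.3 m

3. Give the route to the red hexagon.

turn right 7°, forward 7.8 m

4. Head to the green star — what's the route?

turn right 30°, forward 2.8 m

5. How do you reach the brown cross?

turn left 41°, forward 2.0 m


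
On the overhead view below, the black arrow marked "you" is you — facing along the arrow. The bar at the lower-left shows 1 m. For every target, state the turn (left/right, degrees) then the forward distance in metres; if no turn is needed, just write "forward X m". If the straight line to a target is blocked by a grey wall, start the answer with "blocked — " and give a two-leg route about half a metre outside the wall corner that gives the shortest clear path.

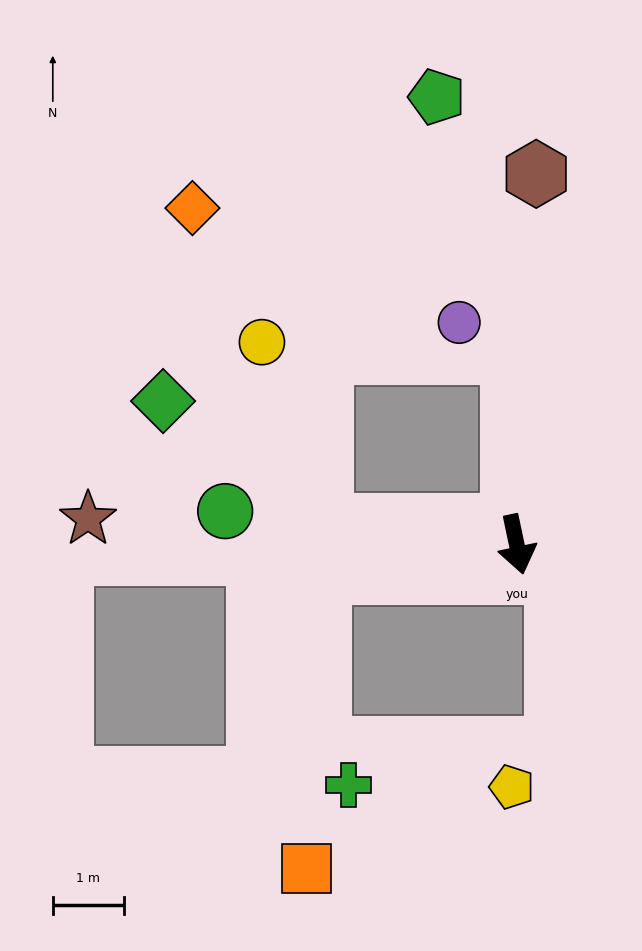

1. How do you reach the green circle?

turn right 108°, forward 4.1 m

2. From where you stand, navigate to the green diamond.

blocked — turn right 108°, forward 2.7 m, then turn right 32°, forward 2.8 m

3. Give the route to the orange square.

blocked — turn right 93°, forward 2.8 m, then turn left 78°, forward 4.1 m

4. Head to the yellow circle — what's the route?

blocked — turn right 108°, forward 2.7 m, then turn right 65°, forward 2.7 m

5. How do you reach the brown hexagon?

turn left 165°, forward 5.2 m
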